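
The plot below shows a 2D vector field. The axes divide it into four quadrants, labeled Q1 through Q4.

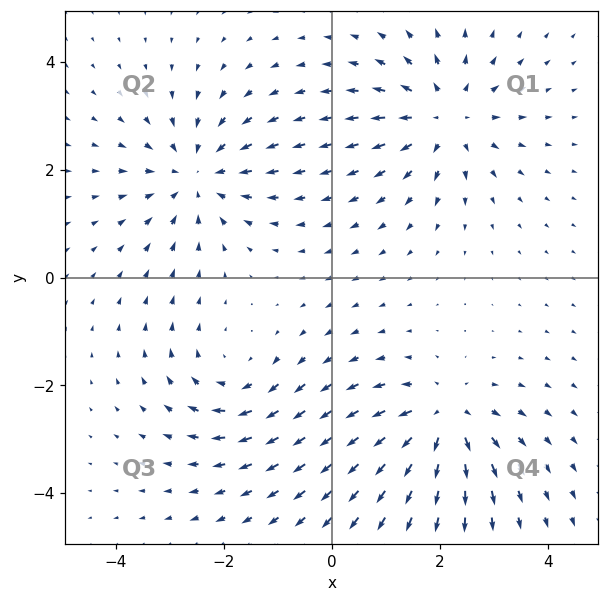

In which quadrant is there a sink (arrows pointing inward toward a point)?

Q2

The sink sits at approximately (-2.5, 1.9), which lies in quadrant Q2. The divergence there is about -5, negative as expected for a sink.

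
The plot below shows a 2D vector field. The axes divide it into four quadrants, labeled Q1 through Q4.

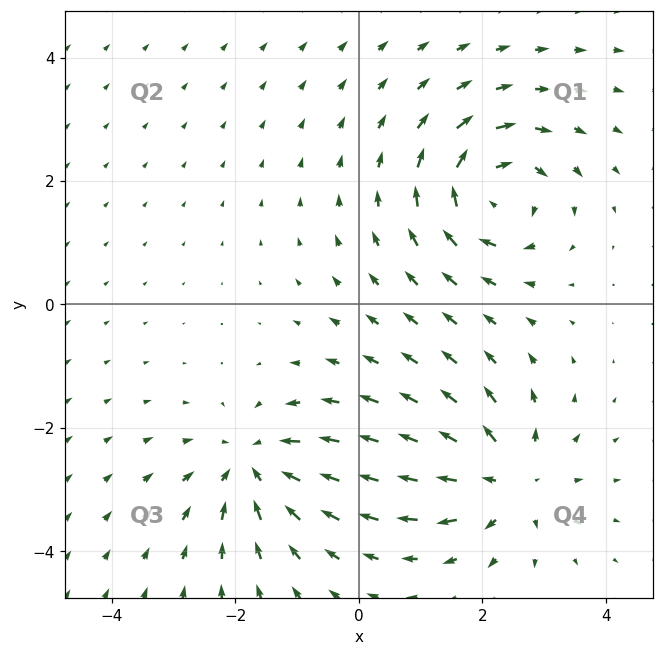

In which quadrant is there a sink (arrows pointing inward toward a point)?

Q3

The sink sits at approximately (-1.7, -2.6), which lies in quadrant Q3. The divergence there is about -3, negative as expected for a sink.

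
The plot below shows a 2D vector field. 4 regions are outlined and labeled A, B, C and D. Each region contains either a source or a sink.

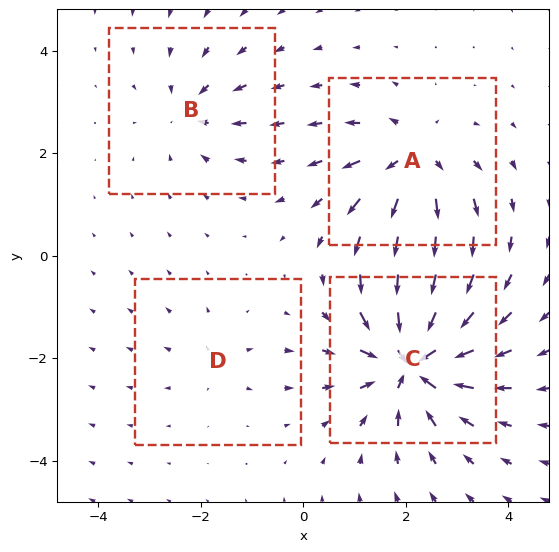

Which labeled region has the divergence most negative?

Divergence at each region's feature centre — A: about +6, B: about -4, C: about -9, D: about +2. Region C is most negative.

C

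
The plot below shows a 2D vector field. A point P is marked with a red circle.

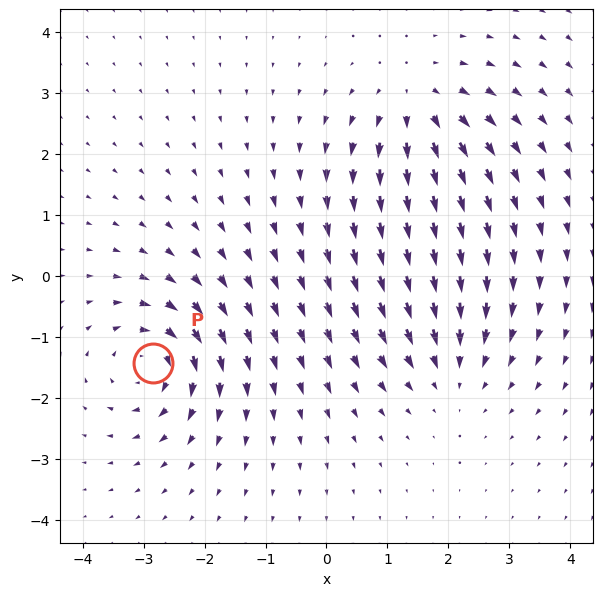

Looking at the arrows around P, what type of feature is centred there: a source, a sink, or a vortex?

vortex

At P (-2.9, -1.4) the arrows circulate clockwise. Divergence ≈0, curl about -5 — near-zero divergence with nonzero curl is a vortex.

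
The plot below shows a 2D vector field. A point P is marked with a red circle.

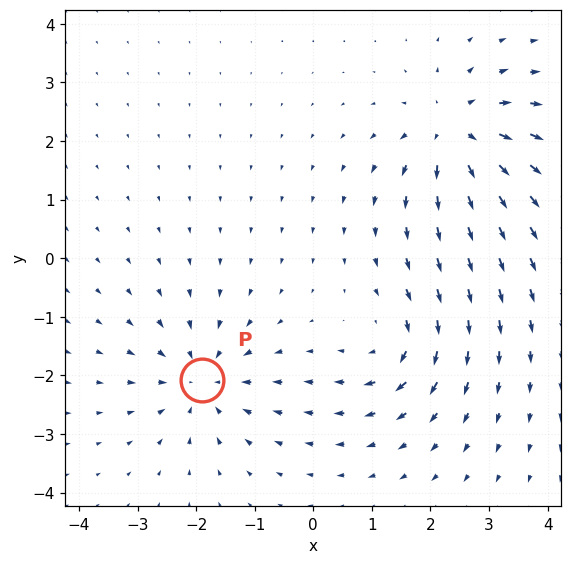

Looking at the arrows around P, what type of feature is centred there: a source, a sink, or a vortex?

sink

At P (-1.9, -2.1) the arrows converge inward. Divergence about -4, curl ≈0 — negative divergence with near-zero curl is a sink.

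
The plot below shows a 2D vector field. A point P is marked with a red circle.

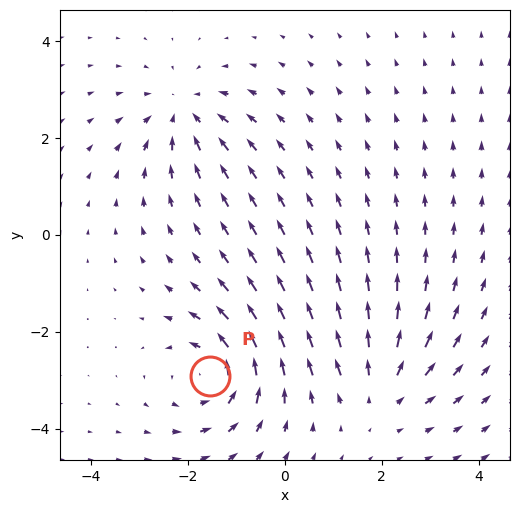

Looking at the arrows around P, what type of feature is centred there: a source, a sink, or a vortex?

vortex

At P (-1.5, -2.9) the arrows circulate counterclockwise. Divergence ≈0, curl about +5 — near-zero divergence with nonzero curl is a vortex.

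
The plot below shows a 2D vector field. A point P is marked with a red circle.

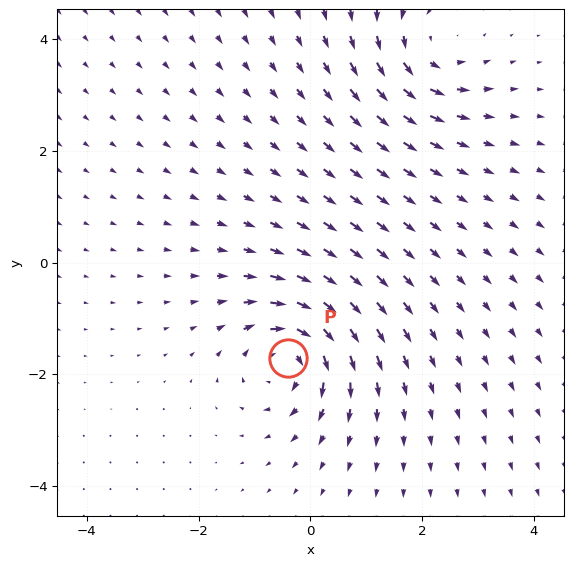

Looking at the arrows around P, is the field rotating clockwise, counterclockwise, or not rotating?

clockwise

Near P at (-0.4, -1.7) the arrows circulate clockwise. The curl (z-component) there is about -6; negative curl means clockwise rotation.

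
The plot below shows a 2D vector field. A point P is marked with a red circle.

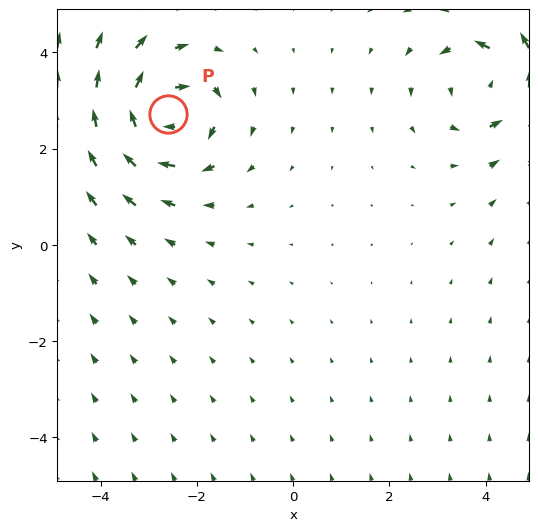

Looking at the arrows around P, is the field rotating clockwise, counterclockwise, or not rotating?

clockwise

Near P at (-2.6, 2.7) the arrows circulate clockwise. The curl (z-component) there is about -5; negative curl means clockwise rotation.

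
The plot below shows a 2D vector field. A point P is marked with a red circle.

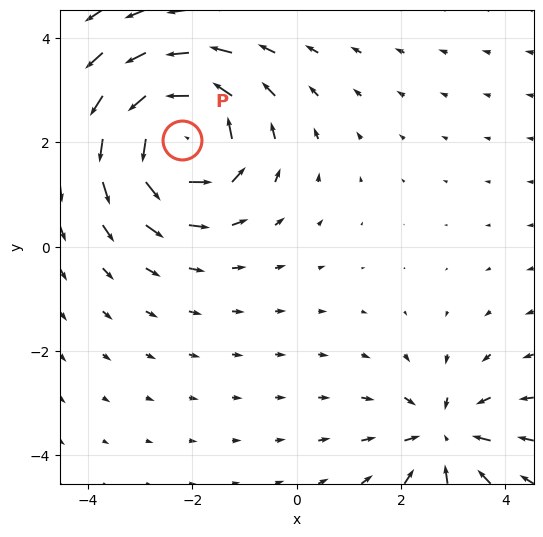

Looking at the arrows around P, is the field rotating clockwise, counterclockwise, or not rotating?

Near P at (-2.2, 2.0) the arrows circulate counterclockwise. The curl (z-component) there is about +5; positive curl means counterclockwise rotation.

counterclockwise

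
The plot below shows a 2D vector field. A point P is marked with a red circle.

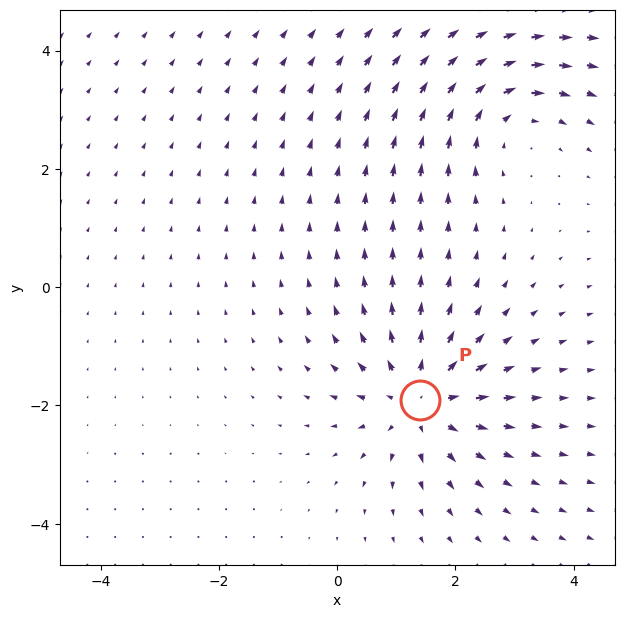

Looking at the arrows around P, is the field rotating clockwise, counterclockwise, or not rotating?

Near P at (1.4, -1.9) the arrows show no circulation. The curl there is ≈0.

not rotating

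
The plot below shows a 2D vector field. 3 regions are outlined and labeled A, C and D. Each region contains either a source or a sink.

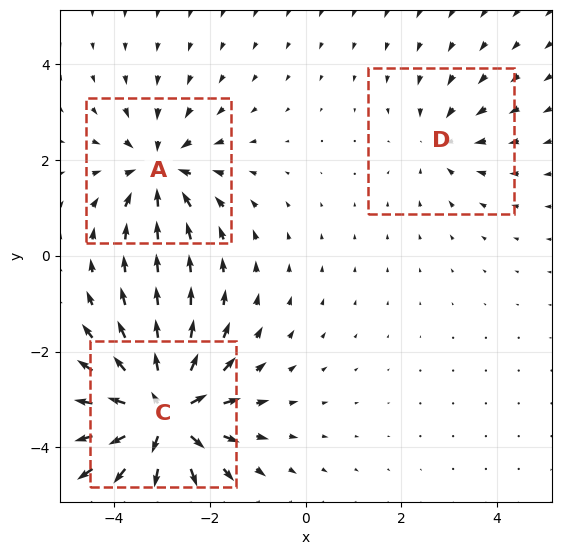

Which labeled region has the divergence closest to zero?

D

Divergence at each region's feature centre — A: about -4, C: about +6, D: about -2. Region D is closest to zero.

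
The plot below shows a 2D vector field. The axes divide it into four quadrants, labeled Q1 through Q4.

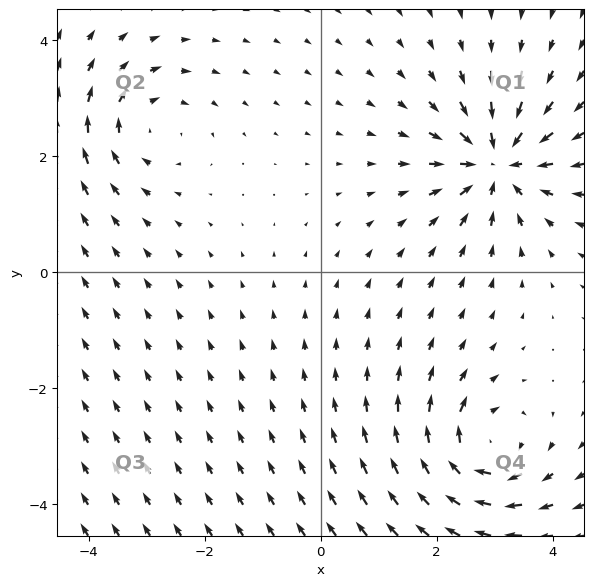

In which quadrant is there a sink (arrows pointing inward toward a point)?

The sink sits at approximately (3.0, 1.9), which lies in quadrant Q1. The divergence there is about -6, negative as expected for a sink.

Q1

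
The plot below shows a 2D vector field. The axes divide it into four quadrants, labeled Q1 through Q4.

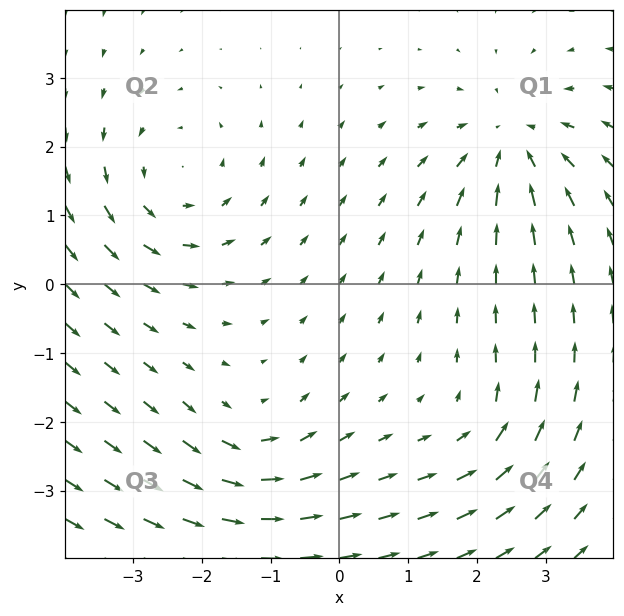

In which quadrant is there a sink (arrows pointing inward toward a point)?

Q1

The sink sits at approximately (2.5, 2.0), which lies in quadrant Q1. The divergence there is about -5, negative as expected for a sink.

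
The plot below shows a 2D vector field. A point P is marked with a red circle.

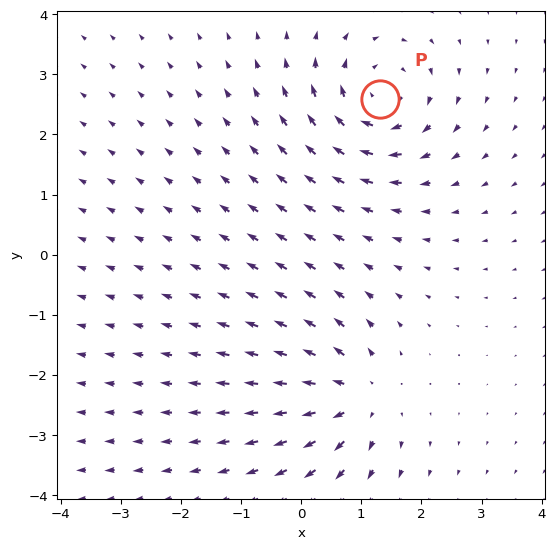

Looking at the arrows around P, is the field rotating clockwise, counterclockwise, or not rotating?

clockwise

Near P at (1.3, 2.6) the arrows circulate clockwise. The curl (z-component) there is about -6; negative curl means clockwise rotation.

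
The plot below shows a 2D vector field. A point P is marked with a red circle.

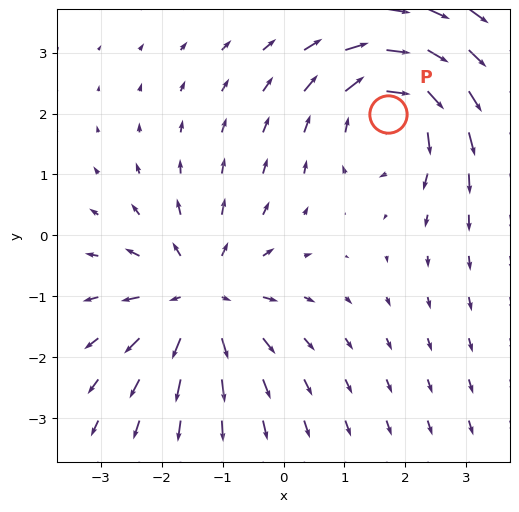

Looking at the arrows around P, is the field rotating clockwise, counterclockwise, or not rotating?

clockwise

Near P at (1.7, 2.0) the arrows circulate clockwise. The curl (z-component) there is about -5; negative curl means clockwise rotation.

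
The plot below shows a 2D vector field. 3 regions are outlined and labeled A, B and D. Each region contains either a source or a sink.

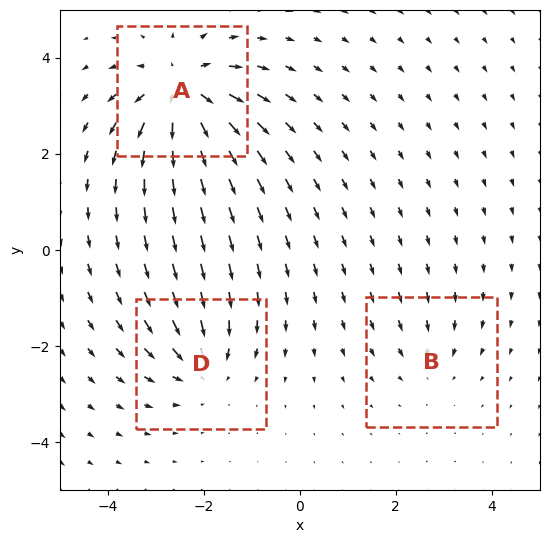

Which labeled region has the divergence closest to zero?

B

Divergence at each region's feature centre — A: about +6, B: about -2, D: about -4. Region B is closest to zero.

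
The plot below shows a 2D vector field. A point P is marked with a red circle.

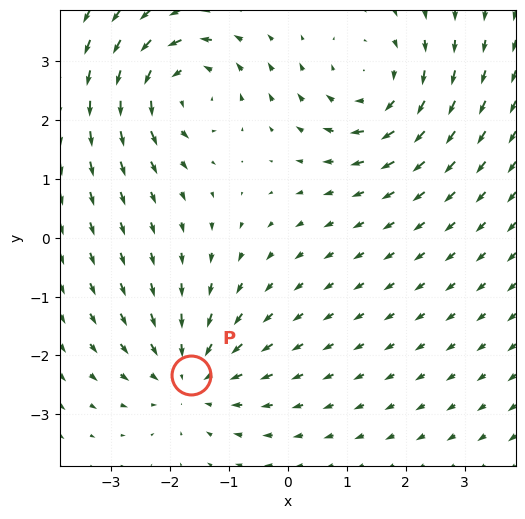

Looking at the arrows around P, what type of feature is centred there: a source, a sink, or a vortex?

sink

At P (-1.6, -2.3) the arrows converge inward. Divergence about -3, curl ≈0 — negative divergence with near-zero curl is a sink.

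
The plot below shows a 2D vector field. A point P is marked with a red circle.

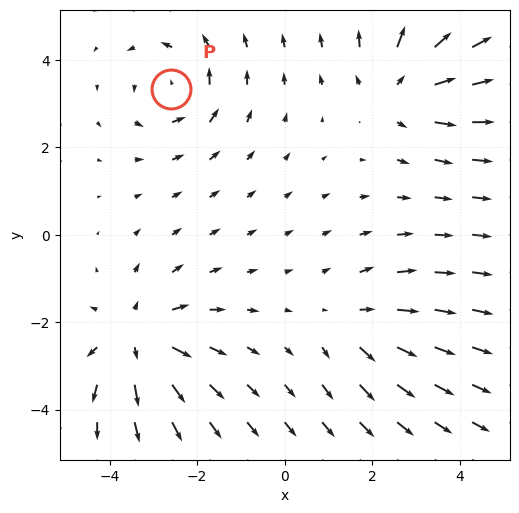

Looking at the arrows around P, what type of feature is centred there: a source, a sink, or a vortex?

At P (-2.6, 3.3) the arrows circulate counterclockwise. Divergence ≈0, curl about +4 — near-zero divergence with nonzero curl is a vortex.

vortex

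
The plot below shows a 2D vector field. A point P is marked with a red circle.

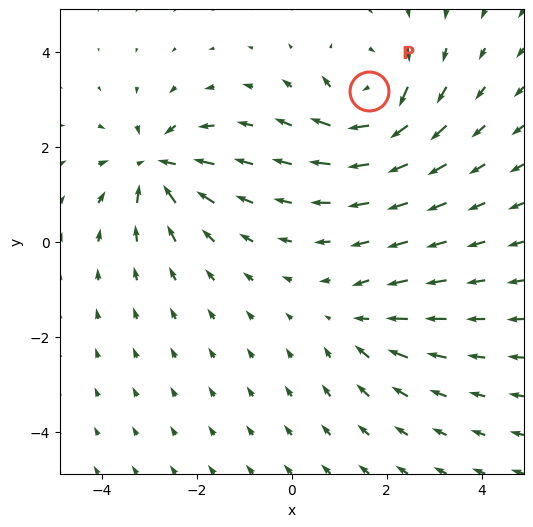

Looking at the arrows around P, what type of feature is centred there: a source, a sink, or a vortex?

vortex

At P (1.6, 3.2) the arrows circulate clockwise. Divergence ≈0, curl about -6 — near-zero divergence with nonzero curl is a vortex.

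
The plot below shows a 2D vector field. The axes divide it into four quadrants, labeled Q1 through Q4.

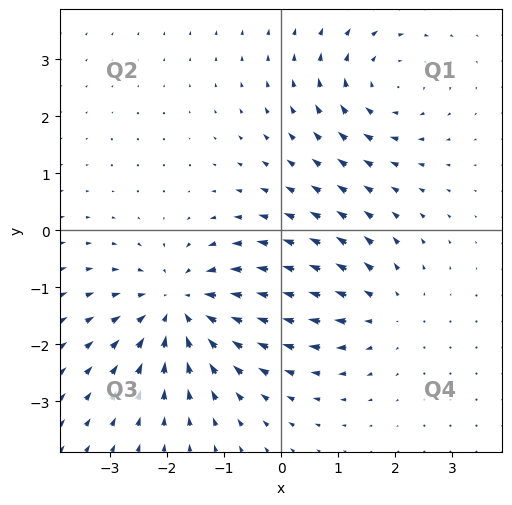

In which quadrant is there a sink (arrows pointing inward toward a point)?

Q3

The sink sits at approximately (-1.8, -1.3), which lies in quadrant Q3. The divergence there is about -5, negative as expected for a sink.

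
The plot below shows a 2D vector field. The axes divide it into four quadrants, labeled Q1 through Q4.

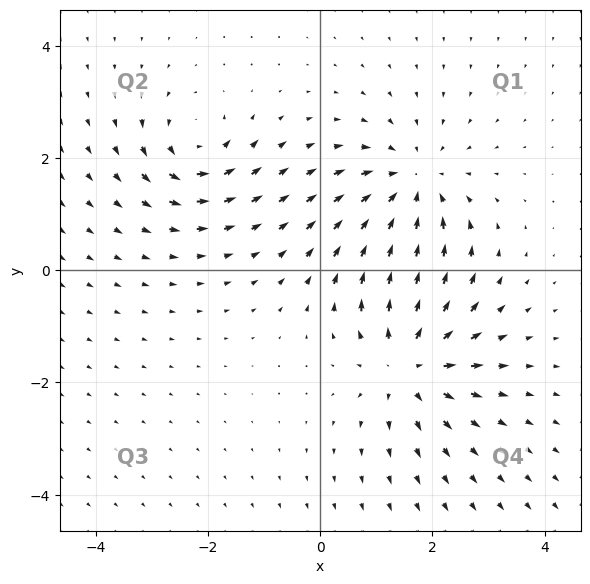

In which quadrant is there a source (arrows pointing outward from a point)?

The source sits at approximately (1.6, -1.7), which lies in quadrant Q4. The divergence there is about +5, positive as expected for a source.

Q4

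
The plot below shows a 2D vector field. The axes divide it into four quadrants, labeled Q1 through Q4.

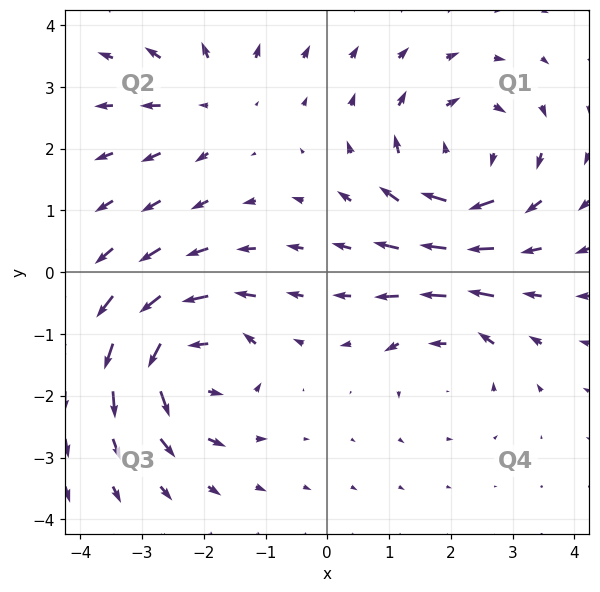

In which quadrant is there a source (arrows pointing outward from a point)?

The source sits at approximately (-1.9, 2.9), which lies in quadrant Q2. The divergence there is about +3, positive as expected for a source.

Q2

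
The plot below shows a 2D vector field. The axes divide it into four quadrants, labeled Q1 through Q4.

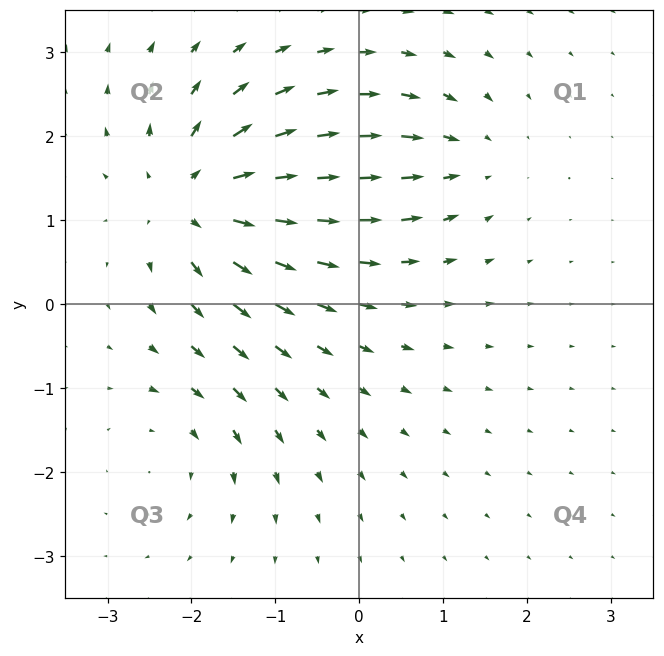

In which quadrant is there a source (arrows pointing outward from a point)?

The source sits at approximately (-1.9, 1.3), which lies in quadrant Q2. The divergence there is about +6, positive as expected for a source.

Q2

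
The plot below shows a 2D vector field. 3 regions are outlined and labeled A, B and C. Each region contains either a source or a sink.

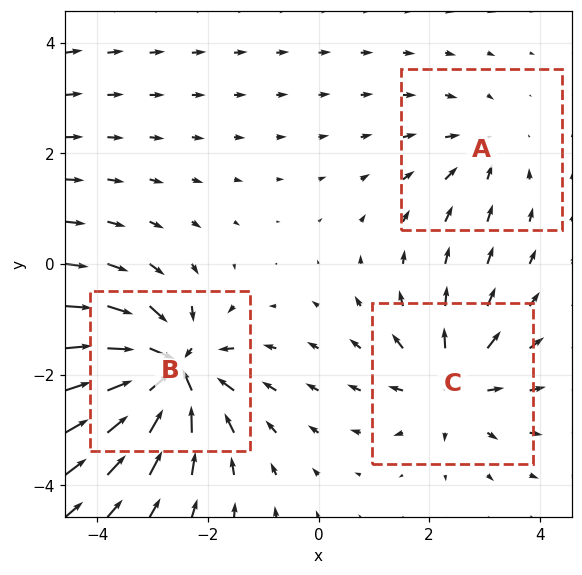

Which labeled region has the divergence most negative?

Divergence at each region's feature centre — A: about -2, B: about -6, C: about +4. Region B is most negative.

B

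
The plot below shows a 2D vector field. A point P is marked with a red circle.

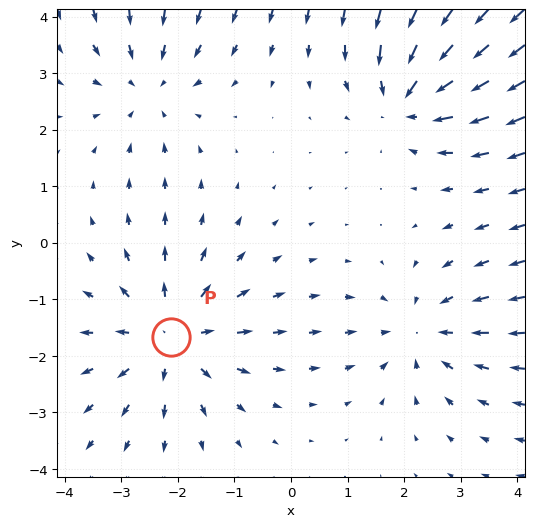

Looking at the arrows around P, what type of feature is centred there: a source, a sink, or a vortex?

At P (-2.1, -1.7) the arrows spread outward. Divergence about +4, curl ≈0 — positive divergence with near-zero curl is a source.

source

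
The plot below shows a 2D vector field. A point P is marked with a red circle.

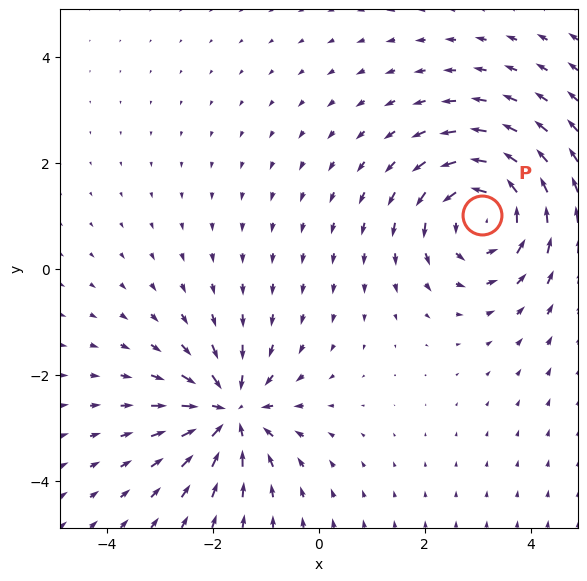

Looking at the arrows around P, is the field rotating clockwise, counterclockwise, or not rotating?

Near P at (3.1, 1.0) the arrows circulate counterclockwise. The curl (z-component) there is about +4; positive curl means counterclockwise rotation.

counterclockwise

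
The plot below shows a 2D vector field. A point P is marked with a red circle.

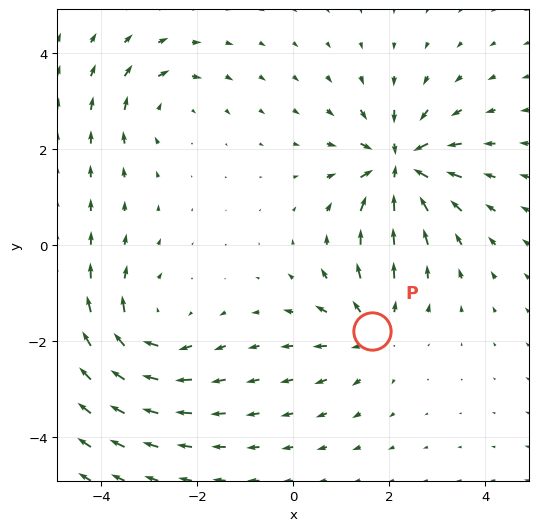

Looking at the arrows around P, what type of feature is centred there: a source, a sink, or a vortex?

At P (1.6, -1.8) the arrows spread outward. Divergence about +4, curl ≈0 — positive divergence with near-zero curl is a source.

source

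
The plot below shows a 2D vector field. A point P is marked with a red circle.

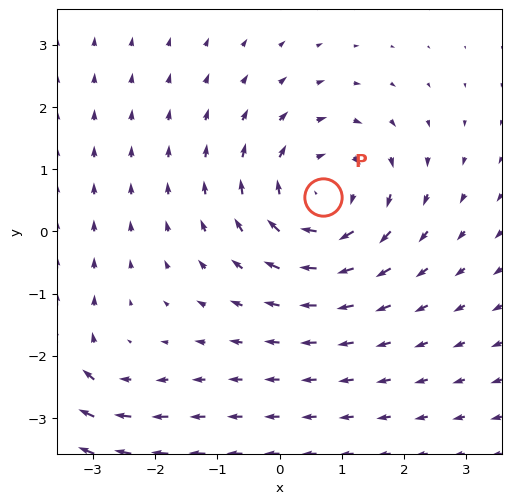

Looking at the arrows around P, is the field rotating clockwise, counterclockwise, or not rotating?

clockwise

Near P at (0.7, 0.5) the arrows circulate clockwise. The curl (z-component) there is about -4; negative curl means clockwise rotation.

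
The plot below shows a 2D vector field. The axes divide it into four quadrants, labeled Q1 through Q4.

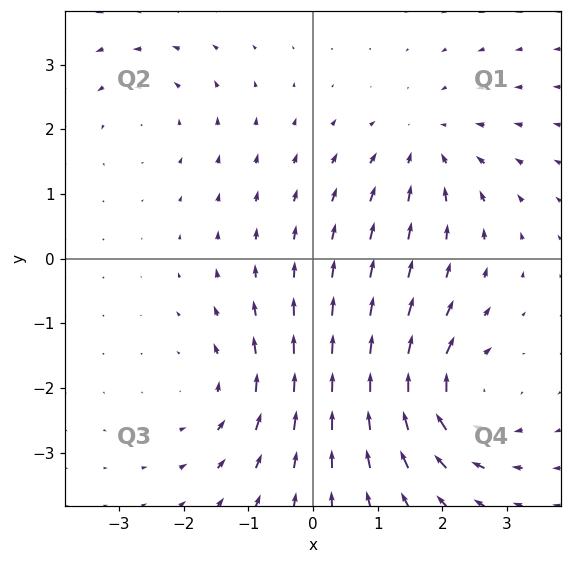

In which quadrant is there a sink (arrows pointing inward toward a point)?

The sink sits at approximately (1.7, 1.7), which lies in quadrant Q1. The divergence there is about -3, negative as expected for a sink.

Q1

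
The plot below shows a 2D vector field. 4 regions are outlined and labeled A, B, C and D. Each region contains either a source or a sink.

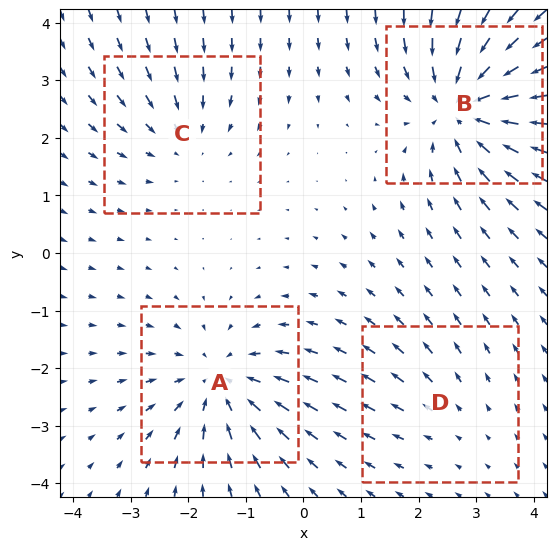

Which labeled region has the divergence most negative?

Divergence at each region's feature centre — A: about -5, B: about -6, C: about -3, D: about +2. Region B is most negative.

B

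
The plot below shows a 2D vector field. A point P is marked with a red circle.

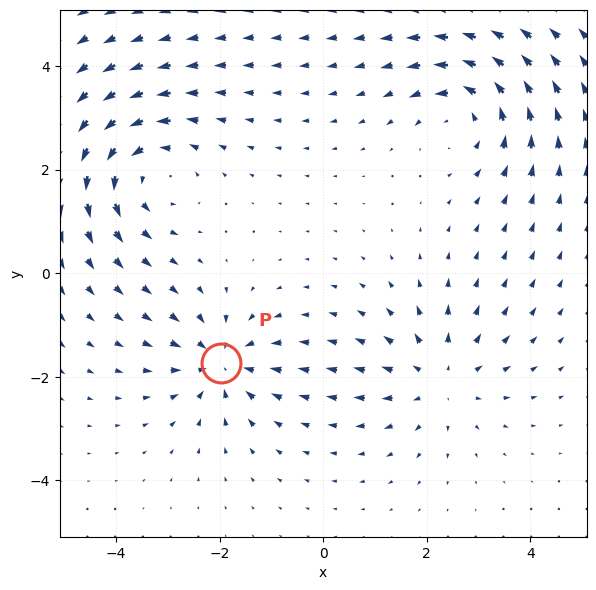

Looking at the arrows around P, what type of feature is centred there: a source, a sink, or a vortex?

At P (-2.0, -1.7) the arrows converge inward. Divergence about -4, curl ≈0 — negative divergence with near-zero curl is a sink.

sink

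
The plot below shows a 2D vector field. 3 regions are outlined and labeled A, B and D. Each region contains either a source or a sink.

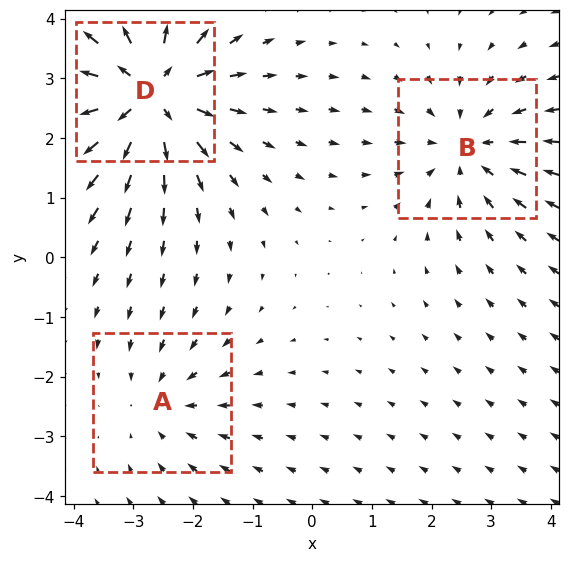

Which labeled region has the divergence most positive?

Divergence at each region's feature centre — A: about -2, B: about -3, D: about +5. Region D is most positive.

D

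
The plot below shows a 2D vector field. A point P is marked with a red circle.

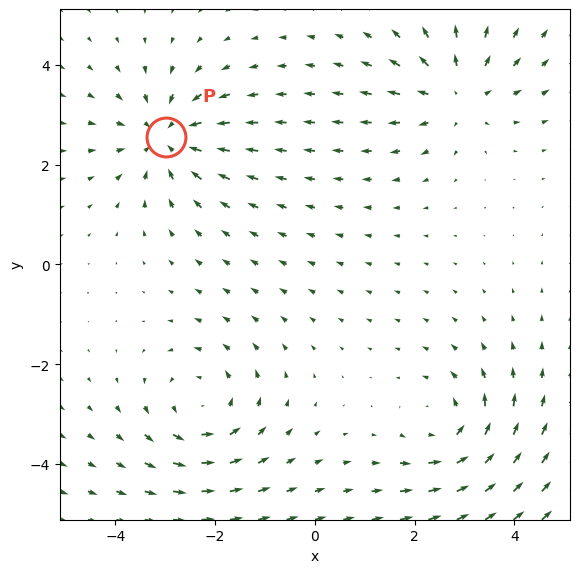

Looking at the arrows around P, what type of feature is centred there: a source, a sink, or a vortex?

sink

At P (-3.0, 2.5) the arrows converge inward. Divergence about -4, curl ≈0 — negative divergence with near-zero curl is a sink.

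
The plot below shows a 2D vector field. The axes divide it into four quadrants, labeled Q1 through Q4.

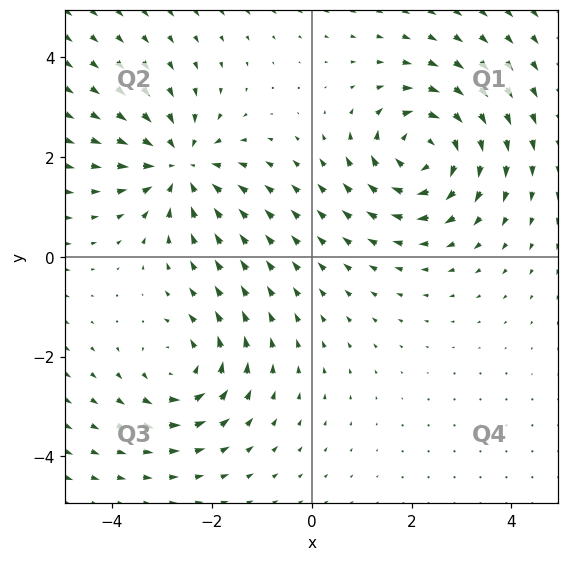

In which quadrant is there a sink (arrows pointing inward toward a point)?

The sink sits at approximately (-2.6, 1.8), which lies in quadrant Q2. The divergence there is about -5, negative as expected for a sink.

Q2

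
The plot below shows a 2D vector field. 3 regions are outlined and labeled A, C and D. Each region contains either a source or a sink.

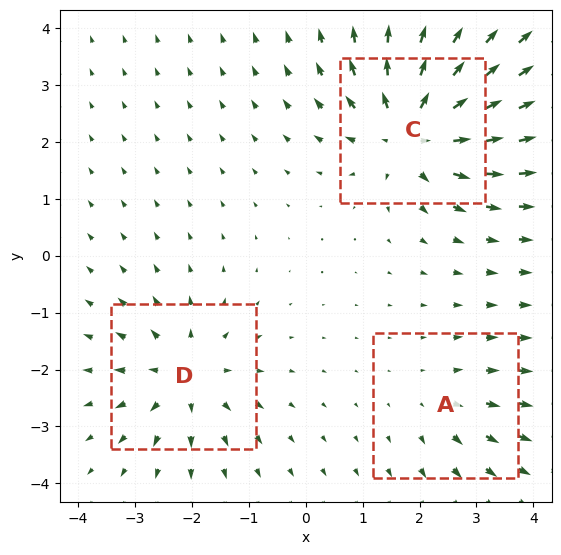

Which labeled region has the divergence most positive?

C

Divergence at each region's feature centre — A: about +2, C: about +6, D: about +4. Region C is most positive.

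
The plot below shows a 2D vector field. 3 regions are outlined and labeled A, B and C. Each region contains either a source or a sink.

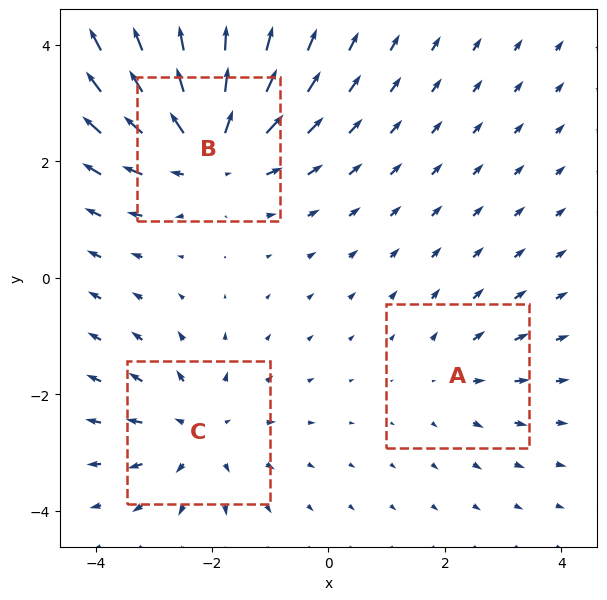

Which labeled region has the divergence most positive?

Divergence at each region's feature centre — A: about +2, B: about +5, C: about +3. Region B is most positive.

B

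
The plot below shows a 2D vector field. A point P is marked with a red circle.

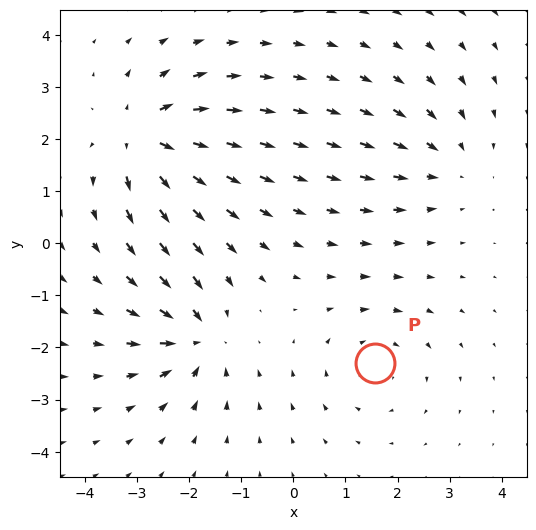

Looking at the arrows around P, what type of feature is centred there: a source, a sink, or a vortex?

vortex

At P (1.6, -2.3) the arrows circulate clockwise. Divergence ≈0, curl about -3 — near-zero divergence with nonzero curl is a vortex.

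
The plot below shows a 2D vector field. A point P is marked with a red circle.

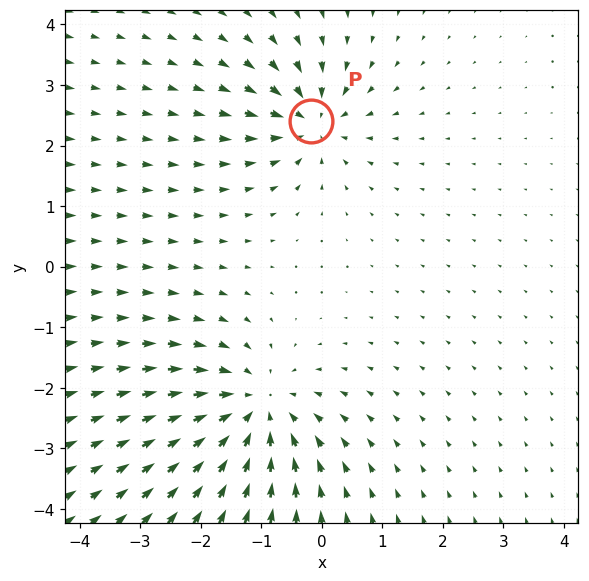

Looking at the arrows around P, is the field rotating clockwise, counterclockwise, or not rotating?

not rotating

Near P at (-0.2, 2.4) the arrows show no circulation. The curl there is ≈0.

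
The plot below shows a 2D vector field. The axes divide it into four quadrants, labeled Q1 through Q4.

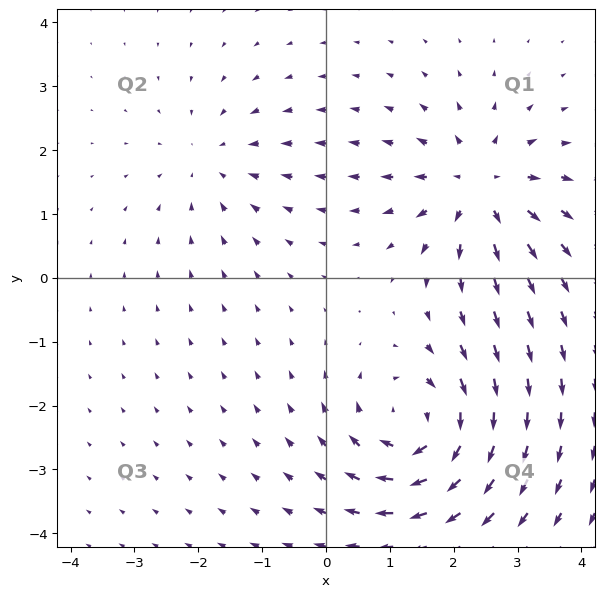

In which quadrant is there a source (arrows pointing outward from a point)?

Q1

The source sits at approximately (2.4, 1.4), which lies in quadrant Q1. The divergence there is about +5, positive as expected for a source.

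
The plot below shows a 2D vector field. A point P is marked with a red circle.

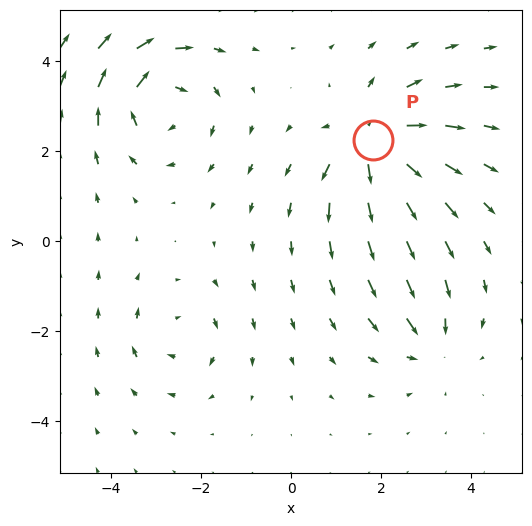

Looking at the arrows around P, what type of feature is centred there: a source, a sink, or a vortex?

At P (1.8, 2.3) the arrows spread outward. Divergence about +6, curl ≈0 — positive divergence with near-zero curl is a source.

source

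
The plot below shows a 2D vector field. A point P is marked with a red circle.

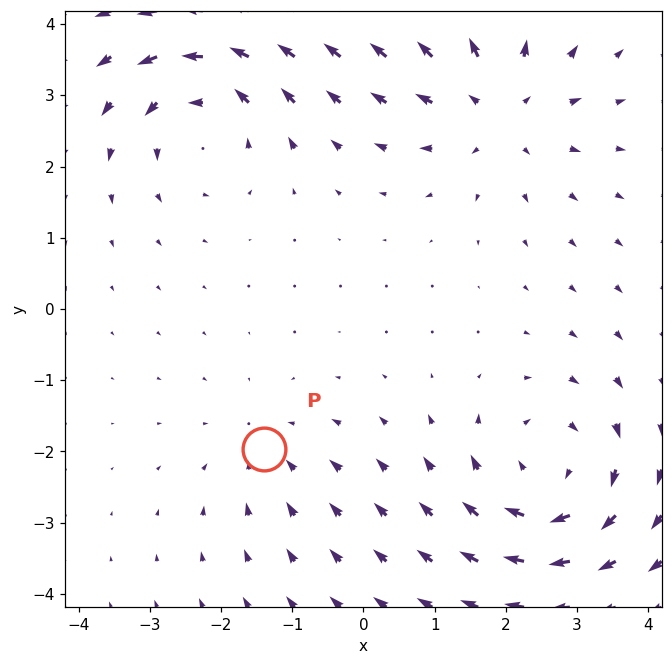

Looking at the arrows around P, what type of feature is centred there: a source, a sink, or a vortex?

sink

At P (-1.4, -2.0) the arrows converge inward. Divergence about -2, curl ≈0 — negative divergence with near-zero curl is a sink.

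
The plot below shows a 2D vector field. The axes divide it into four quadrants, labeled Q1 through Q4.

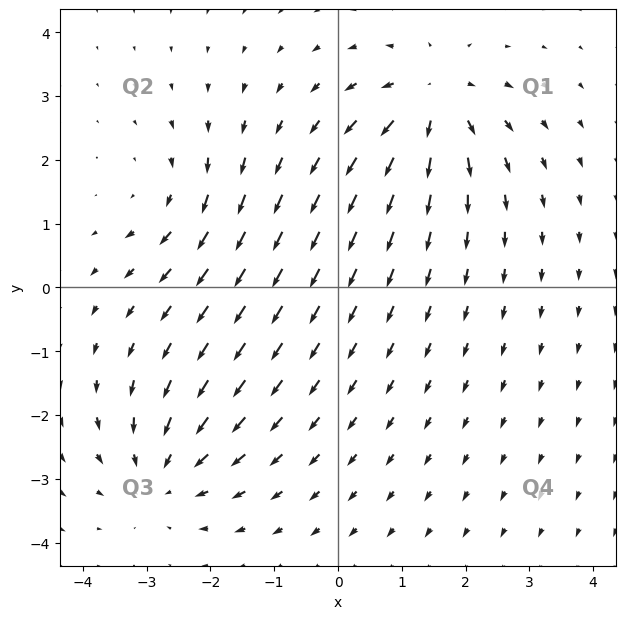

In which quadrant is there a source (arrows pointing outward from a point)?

The source sits at approximately (1.5, 2.9), which lies in quadrant Q1. The divergence there is about +6, positive as expected for a source.

Q1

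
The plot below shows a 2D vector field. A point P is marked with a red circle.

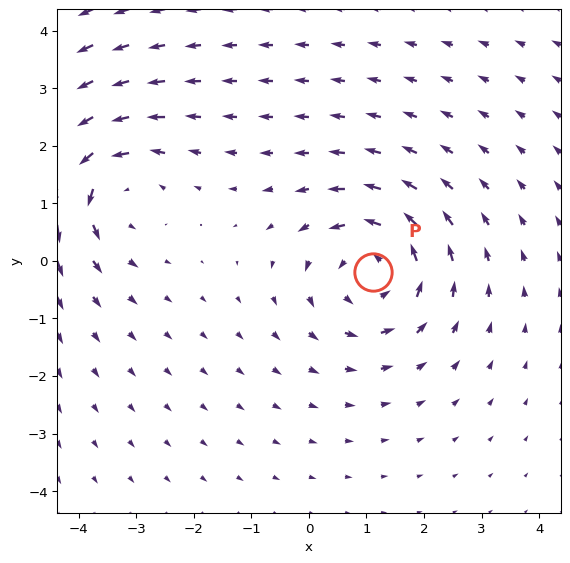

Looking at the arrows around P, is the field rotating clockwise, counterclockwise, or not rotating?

Near P at (1.1, -0.2) the arrows circulate counterclockwise. The curl (z-component) there is about +5; positive curl means counterclockwise rotation.

counterclockwise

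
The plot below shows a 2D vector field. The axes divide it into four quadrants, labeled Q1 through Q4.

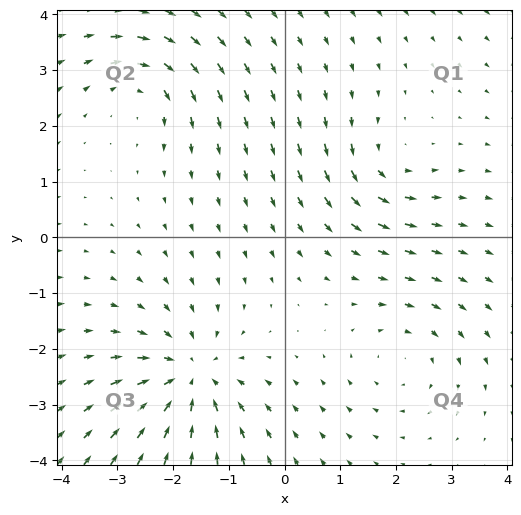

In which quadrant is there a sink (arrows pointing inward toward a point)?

Q3

The sink sits at approximately (-1.7, -2.5), which lies in quadrant Q3. The divergence there is about -5, negative as expected for a sink.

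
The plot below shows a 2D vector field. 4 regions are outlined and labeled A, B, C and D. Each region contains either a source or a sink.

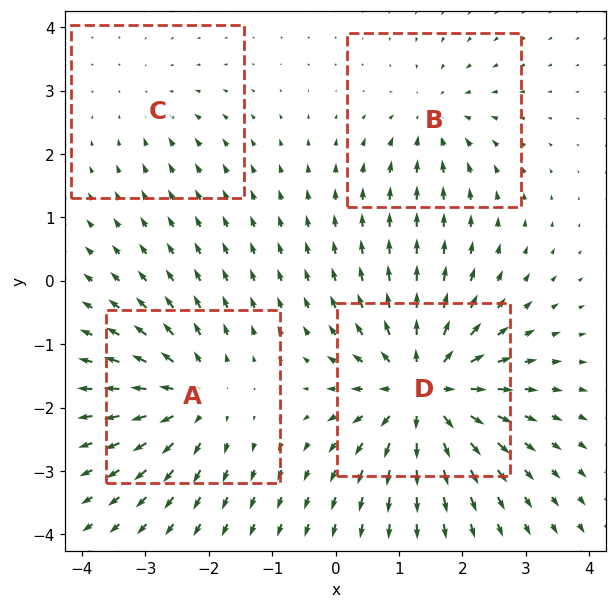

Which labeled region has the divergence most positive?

D

Divergence at each region's feature centre — A: about +6, B: about -4, C: about -2, D: about +9. Region D is most positive.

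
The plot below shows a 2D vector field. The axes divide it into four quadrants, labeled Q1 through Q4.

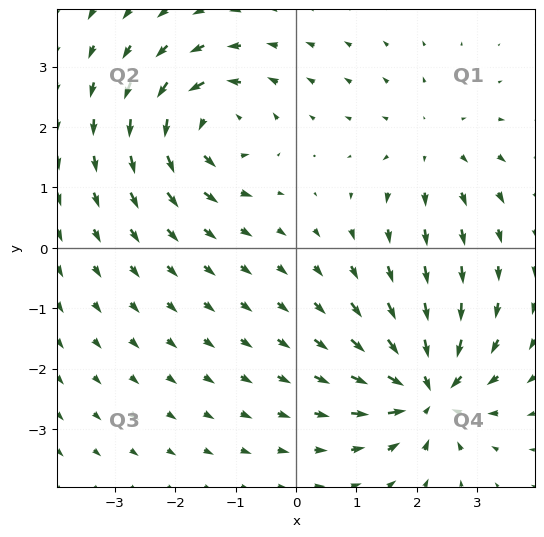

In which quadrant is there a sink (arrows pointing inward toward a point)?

The sink sits at approximately (2.2, -2.4), which lies in quadrant Q4. The divergence there is about -7, negative as expected for a sink.

Q4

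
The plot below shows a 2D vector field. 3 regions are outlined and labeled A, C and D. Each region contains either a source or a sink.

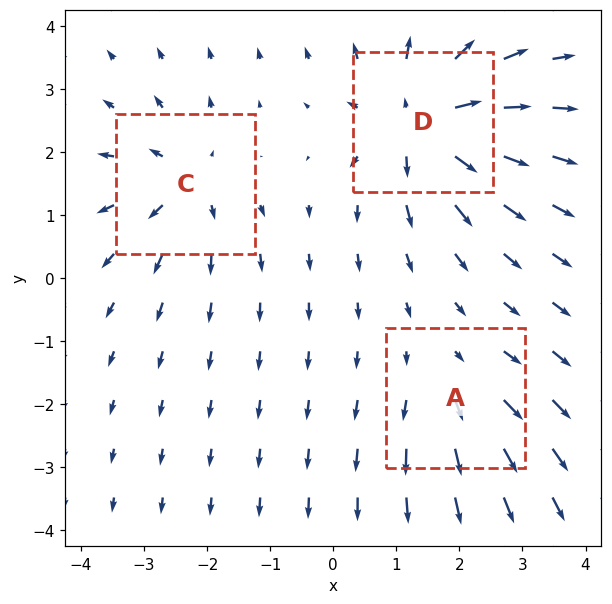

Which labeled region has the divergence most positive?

Divergence at each region's feature centre — A: about +3, C: about +4, D: about +6. Region D is most positive.

D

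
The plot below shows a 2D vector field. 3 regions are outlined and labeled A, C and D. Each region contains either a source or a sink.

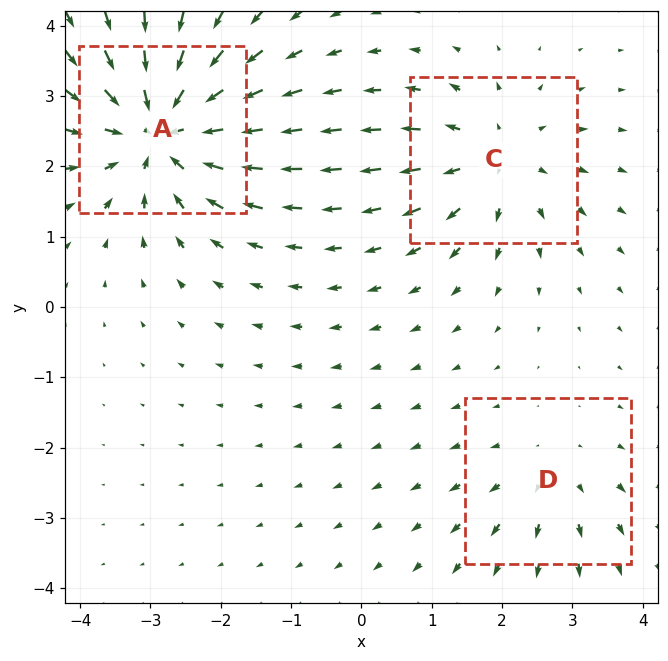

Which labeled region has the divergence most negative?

A

Divergence at each region's feature centre — A: about -5, C: about +3, D: about +2. Region A is most negative.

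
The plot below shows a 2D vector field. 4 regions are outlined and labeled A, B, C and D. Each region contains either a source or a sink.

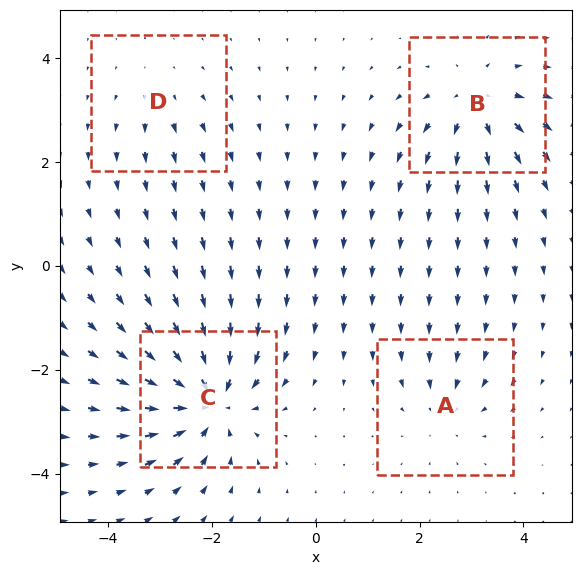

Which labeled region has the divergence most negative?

Divergence at each region's feature centre — A: about -4, B: about +5, C: about -8, D: about +2. Region C is most negative.

C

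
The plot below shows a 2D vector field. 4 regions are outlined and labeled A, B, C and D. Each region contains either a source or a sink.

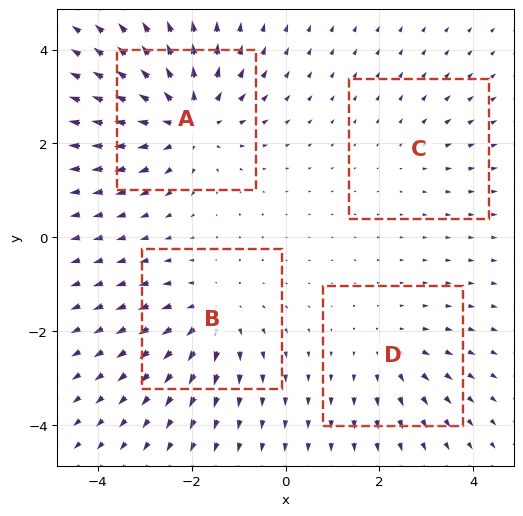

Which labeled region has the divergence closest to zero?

Divergence at each region's feature centre — A: about +6, B: about +4, C: about +2, D: about +3. Region C is closest to zero.

C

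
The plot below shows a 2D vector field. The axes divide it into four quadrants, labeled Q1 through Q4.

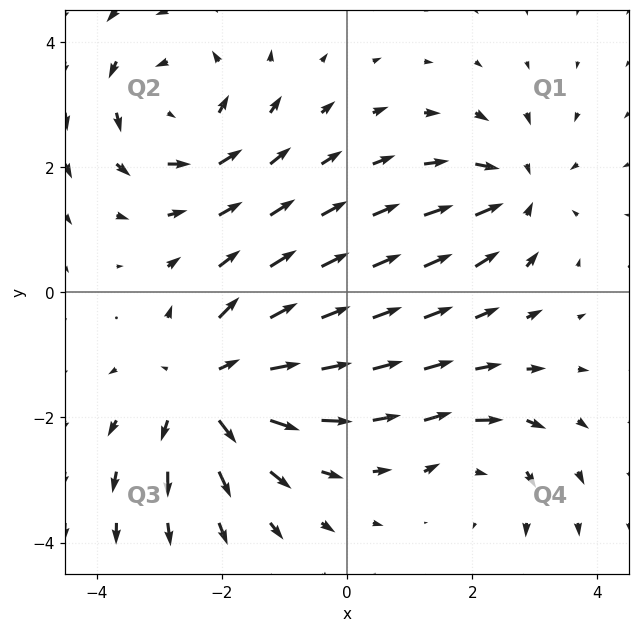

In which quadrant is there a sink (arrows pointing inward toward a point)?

The sink sits at approximately (2.7, 1.6), which lies in quadrant Q1. The divergence there is about -4, negative as expected for a sink.

Q1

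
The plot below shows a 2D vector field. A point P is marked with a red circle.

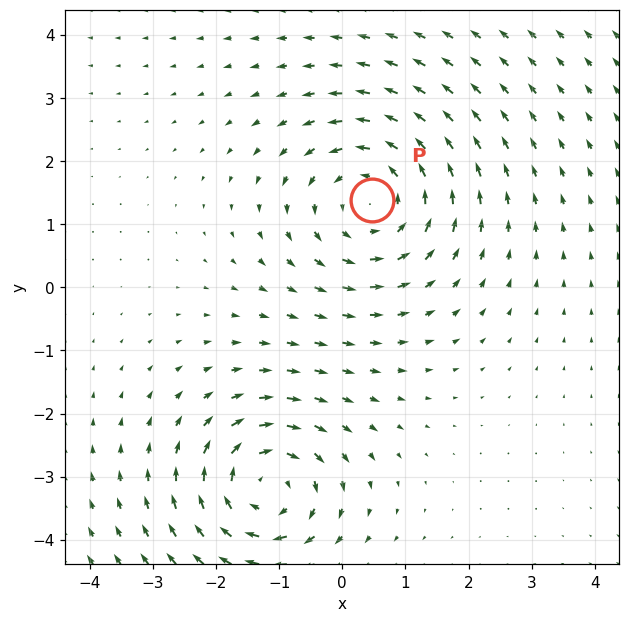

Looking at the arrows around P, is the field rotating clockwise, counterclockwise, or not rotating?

counterclockwise

Near P at (0.5, 1.4) the arrows circulate counterclockwise. The curl (z-component) there is about +4; positive curl means counterclockwise rotation.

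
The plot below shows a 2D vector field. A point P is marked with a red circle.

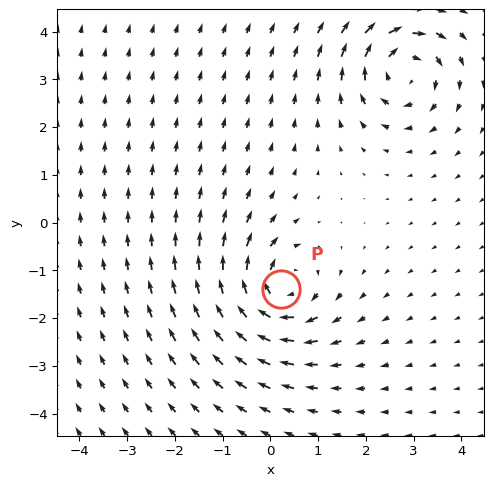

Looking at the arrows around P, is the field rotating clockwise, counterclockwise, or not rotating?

Near P at (0.2, -1.4) the arrows circulate clockwise. The curl (z-component) there is about -5; negative curl means clockwise rotation.

clockwise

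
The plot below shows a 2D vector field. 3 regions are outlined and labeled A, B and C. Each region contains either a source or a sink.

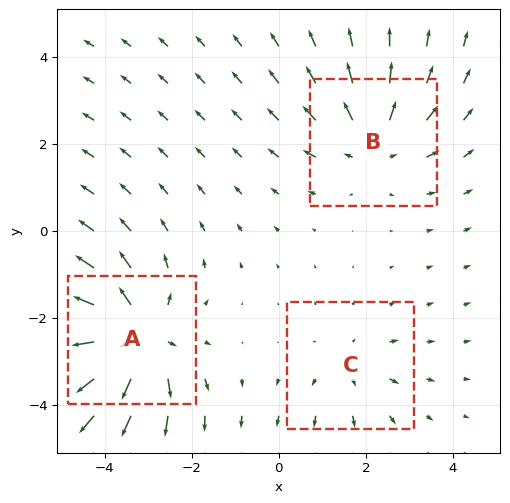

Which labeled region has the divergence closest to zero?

C

Divergence at each region's feature centre — A: about +5, B: about +3, C: about +2. Region C is closest to zero.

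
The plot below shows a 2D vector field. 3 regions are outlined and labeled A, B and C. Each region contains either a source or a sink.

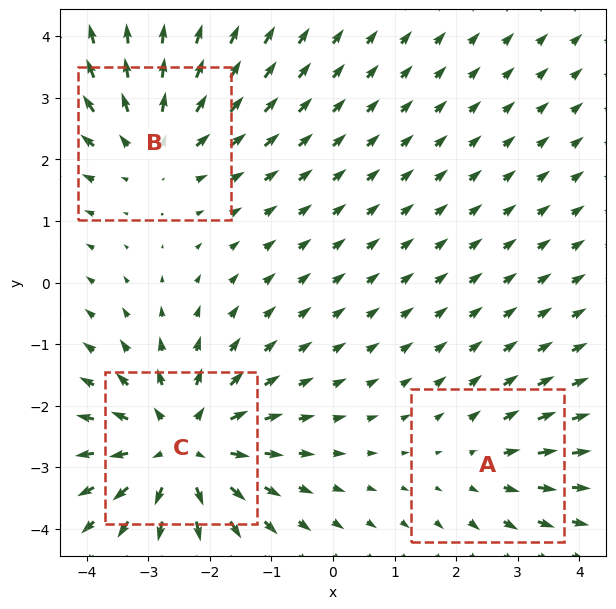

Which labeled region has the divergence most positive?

C

Divergence at each region's feature centre — A: about +2, B: about +3, C: about +4. Region C is most positive.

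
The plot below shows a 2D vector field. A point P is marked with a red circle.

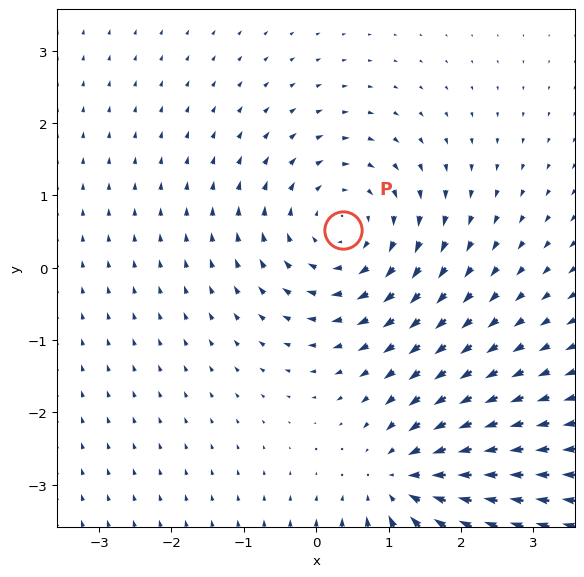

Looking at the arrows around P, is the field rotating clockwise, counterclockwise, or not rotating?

Near P at (0.4, 0.5) the arrows circulate clockwise. The curl (z-component) there is about -4; negative curl means clockwise rotation.

clockwise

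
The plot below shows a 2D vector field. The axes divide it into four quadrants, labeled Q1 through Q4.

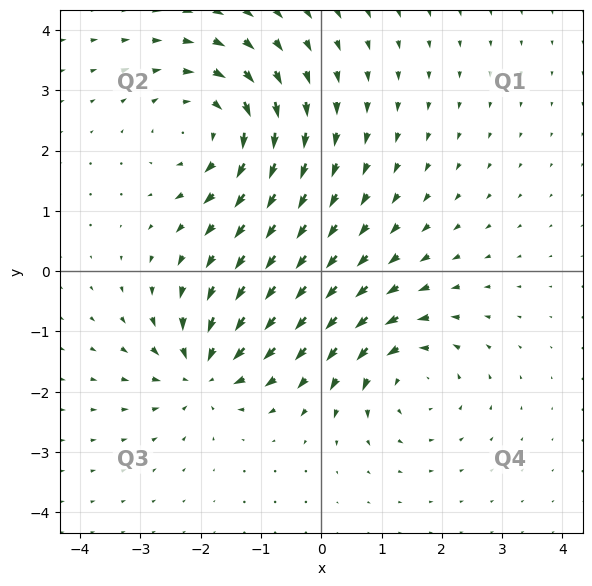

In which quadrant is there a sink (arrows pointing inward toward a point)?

The sink sits at approximately (-1.9, -1.6), which lies in quadrant Q3. The divergence there is about -5, negative as expected for a sink.

Q3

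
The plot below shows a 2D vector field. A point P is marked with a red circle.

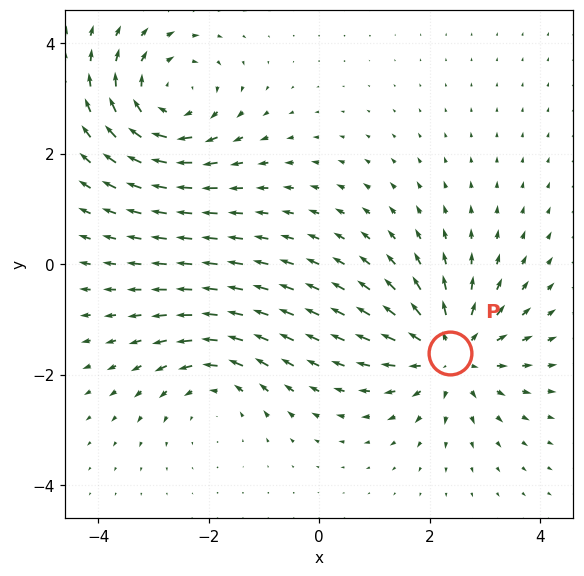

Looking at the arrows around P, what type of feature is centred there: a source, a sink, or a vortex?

source

At P (2.4, -1.6) the arrows spread outward. Divergence about +5, curl ≈0 — positive divergence with near-zero curl is a source.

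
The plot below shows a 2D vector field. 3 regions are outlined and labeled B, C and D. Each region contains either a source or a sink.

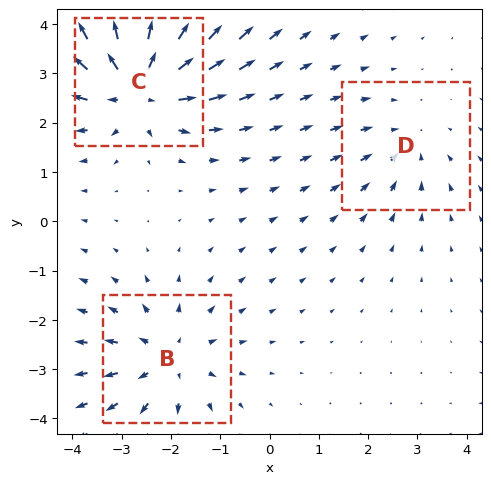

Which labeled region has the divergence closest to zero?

D

Divergence at each region's feature centre — B: about +3, C: about +5, D: about -2. Region D is closest to zero.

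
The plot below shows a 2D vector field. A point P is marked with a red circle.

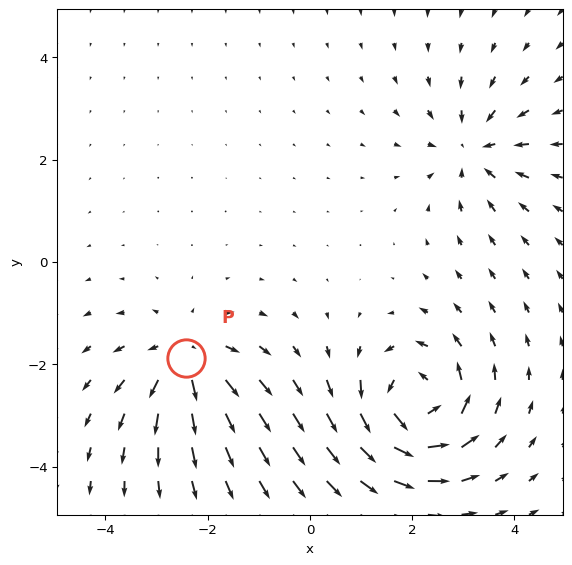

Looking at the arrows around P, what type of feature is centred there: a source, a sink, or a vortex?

source

At P (-2.4, -1.9) the arrows spread outward. Divergence about +4, curl ≈0 — positive divergence with near-zero curl is a source.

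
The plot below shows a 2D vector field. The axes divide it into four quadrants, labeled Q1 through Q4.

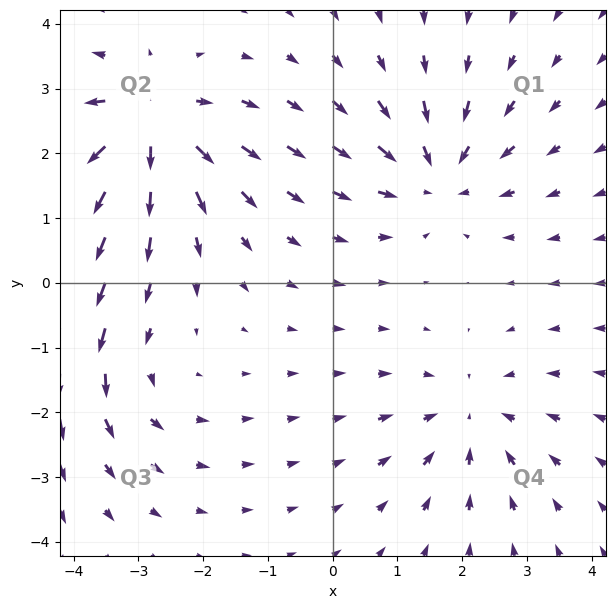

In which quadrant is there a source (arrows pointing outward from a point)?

The source sits at approximately (-2.9, 2.4), which lies in quadrant Q2. The divergence there is about +5, positive as expected for a source.

Q2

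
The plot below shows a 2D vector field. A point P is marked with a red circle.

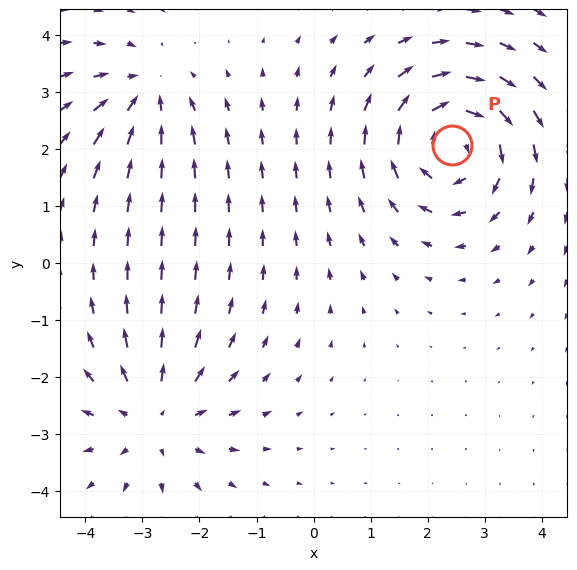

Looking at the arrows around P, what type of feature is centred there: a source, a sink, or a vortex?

vortex

At P (2.4, 2.1) the arrows circulate clockwise. Divergence ≈0, curl about -5 — near-zero divergence with nonzero curl is a vortex.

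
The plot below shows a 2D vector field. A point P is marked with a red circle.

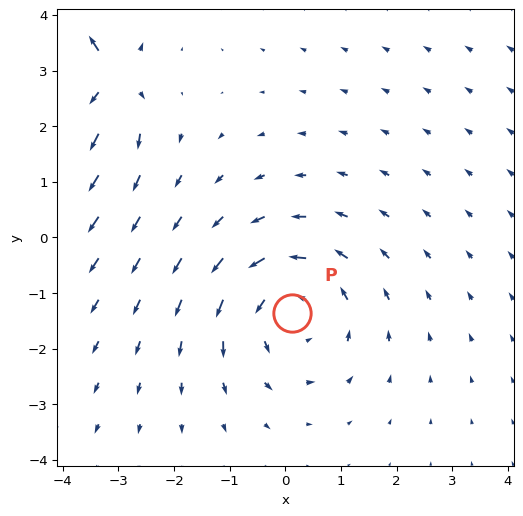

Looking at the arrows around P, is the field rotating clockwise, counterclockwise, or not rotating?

Near P at (0.1, -1.4) the arrows circulate counterclockwise. The curl (z-component) there is about +4; positive curl means counterclockwise rotation.

counterclockwise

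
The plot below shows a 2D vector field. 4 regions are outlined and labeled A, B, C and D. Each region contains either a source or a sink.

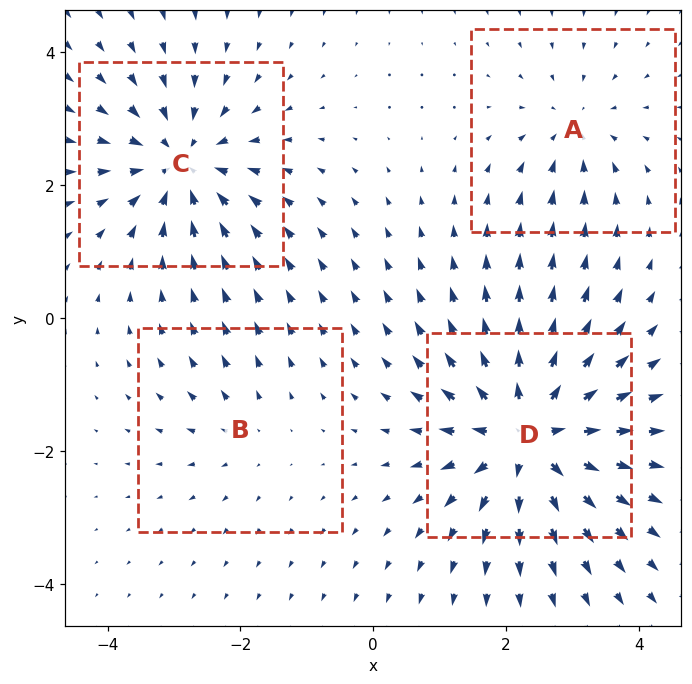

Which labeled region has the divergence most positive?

Divergence at each region's feature centre — A: about -3, B: about +2, C: about -6, D: about +7. Region D is most positive.

D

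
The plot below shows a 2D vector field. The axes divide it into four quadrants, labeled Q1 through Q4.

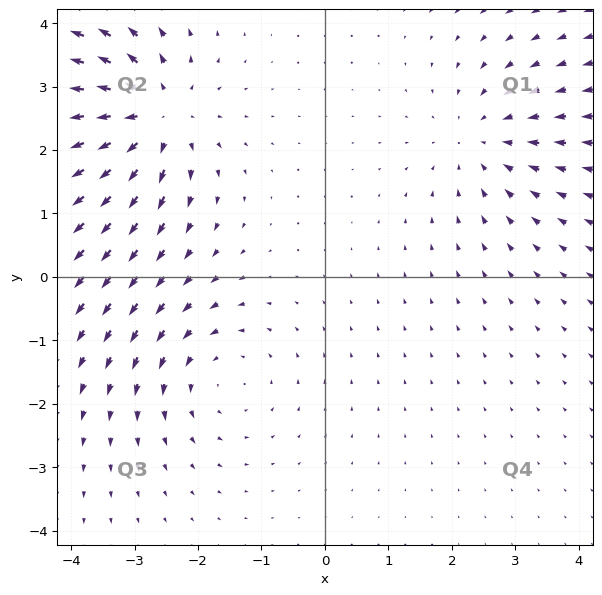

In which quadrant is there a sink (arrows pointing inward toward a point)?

Q1

The sink sits at approximately (2.5, 2.1), which lies in quadrant Q1. The divergence there is about -3, negative as expected for a sink.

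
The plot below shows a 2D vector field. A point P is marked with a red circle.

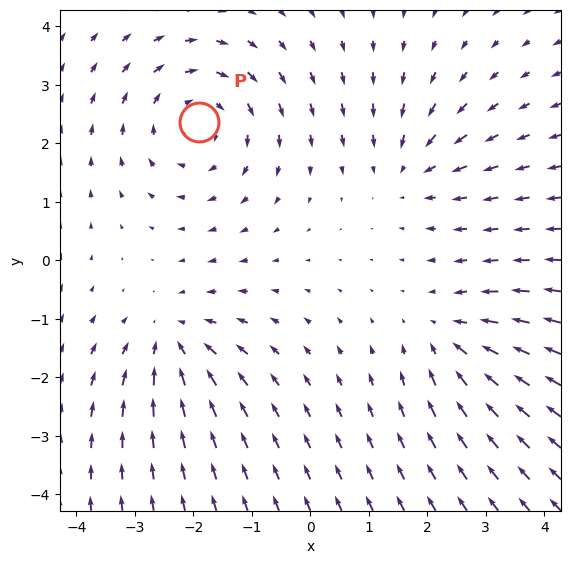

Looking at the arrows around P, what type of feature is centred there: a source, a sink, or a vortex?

vortex

At P (-1.9, 2.4) the arrows circulate clockwise. Divergence ≈0, curl about -4 — near-zero divergence with nonzero curl is a vortex.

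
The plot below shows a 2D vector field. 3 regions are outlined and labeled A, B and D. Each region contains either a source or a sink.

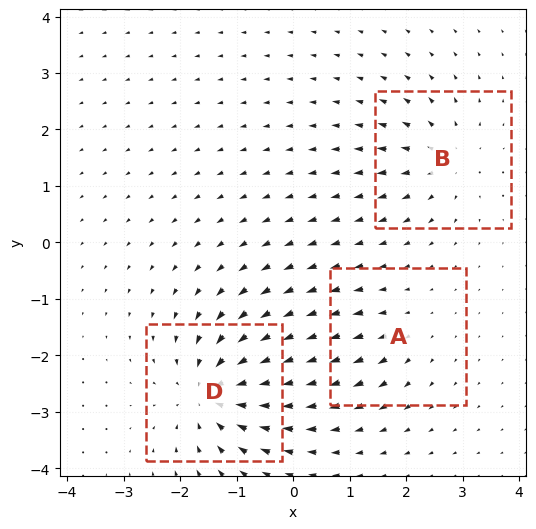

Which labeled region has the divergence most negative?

D

Divergence at each region's feature centre — A: about +2, B: about +4, D: about -6. Region D is most negative.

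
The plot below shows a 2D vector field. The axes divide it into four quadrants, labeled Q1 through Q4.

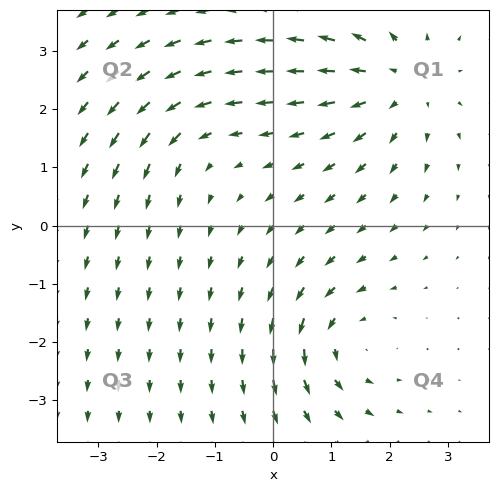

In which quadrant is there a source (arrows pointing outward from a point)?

Q1

The source sits at approximately (2.2, 2.5), which lies in quadrant Q1. The divergence there is about +4, positive as expected for a source.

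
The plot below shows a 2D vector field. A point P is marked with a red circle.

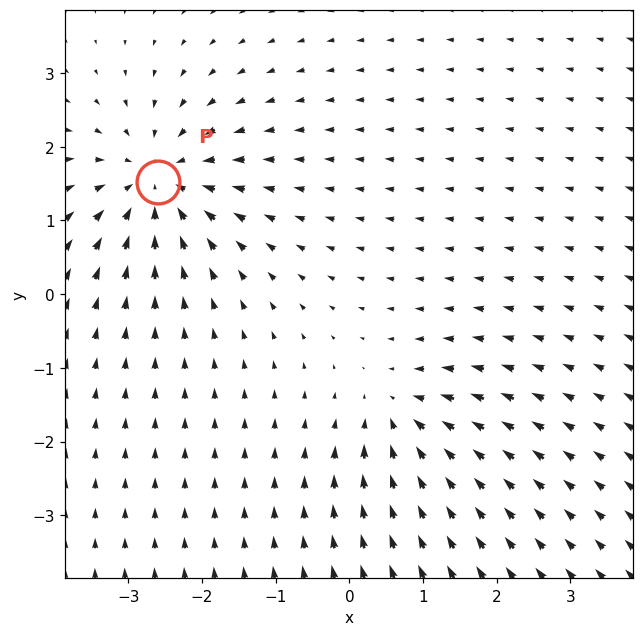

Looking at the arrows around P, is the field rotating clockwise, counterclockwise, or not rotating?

Near P at (-2.6, 1.5) the arrows show no circulation. The curl there is ≈0.

not rotating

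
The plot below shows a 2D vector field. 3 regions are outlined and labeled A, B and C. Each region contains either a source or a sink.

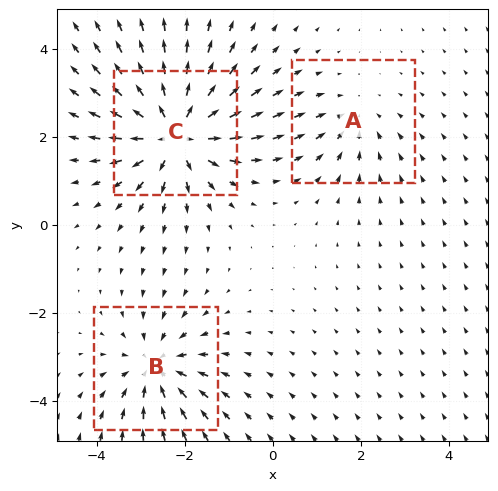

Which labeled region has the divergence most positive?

C

Divergence at each region's feature centre — A: about -2, B: about -4, C: about +6. Region C is most positive.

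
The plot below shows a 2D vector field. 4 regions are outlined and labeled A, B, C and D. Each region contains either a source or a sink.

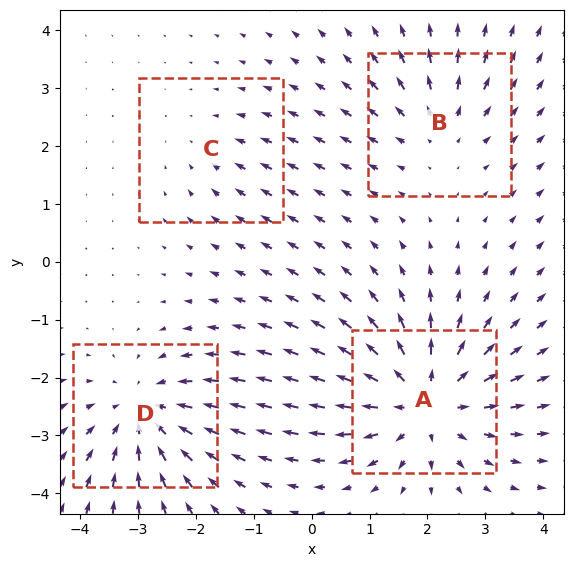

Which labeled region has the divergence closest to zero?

Divergence at each region's feature centre — A: about +6, B: about +3, C: about -2, D: about -5. Region C is closest to zero.

C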